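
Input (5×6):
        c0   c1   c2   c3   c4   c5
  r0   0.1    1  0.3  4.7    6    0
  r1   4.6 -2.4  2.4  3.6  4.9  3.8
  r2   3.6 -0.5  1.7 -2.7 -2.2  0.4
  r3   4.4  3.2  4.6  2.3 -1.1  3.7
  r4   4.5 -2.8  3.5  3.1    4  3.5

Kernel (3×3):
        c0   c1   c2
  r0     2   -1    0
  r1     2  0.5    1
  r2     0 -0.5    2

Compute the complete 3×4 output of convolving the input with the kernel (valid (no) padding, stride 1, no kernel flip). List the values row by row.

Output[0,0]: The receptive field on the input at this output position is [0.1 1 0.3 / 4.6 -2.4 2.4 / 3.6 -0.5 1.7]. Elementwise product with the kernel and sum: 0.1·2 + 1·-1 + 4.6·2 + -2.4·0.5 + 2.4·1 + -0.5·-0.5 + 1.7·2.
Output[0,1]: The receptive field on the input at this output position is [1 0.3 4.7 / -2.4 2.4 3.6 / -0.5 1.7 -2.7]. Elementwise product with the kernel and sum: 1·2 + 0.3·-1 + -2.4·2 + 2.4·0.5 + 3.6·1 + 1.7·-0.5 + -2.7·2.

13.25 -4.55 4.35 18.75
27.85 -7.75 -2.3 4.15
31.1 12.75 21.8 9.55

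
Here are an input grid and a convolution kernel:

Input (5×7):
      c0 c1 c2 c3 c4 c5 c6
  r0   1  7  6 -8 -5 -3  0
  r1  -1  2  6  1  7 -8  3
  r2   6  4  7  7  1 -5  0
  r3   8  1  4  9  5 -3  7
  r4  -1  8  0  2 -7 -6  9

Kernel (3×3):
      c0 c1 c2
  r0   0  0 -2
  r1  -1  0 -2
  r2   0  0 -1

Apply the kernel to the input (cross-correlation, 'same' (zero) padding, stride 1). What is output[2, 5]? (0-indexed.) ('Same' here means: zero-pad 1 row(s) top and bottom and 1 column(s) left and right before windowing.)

The receptive field on the zero-padded input at this output position is [7 -8 3 / 1 -5 0 / 5 -3 7]. Elementwise product with the kernel and sum: 3·-2 + 1·-1 + 0·-2 + 7·-1.

-14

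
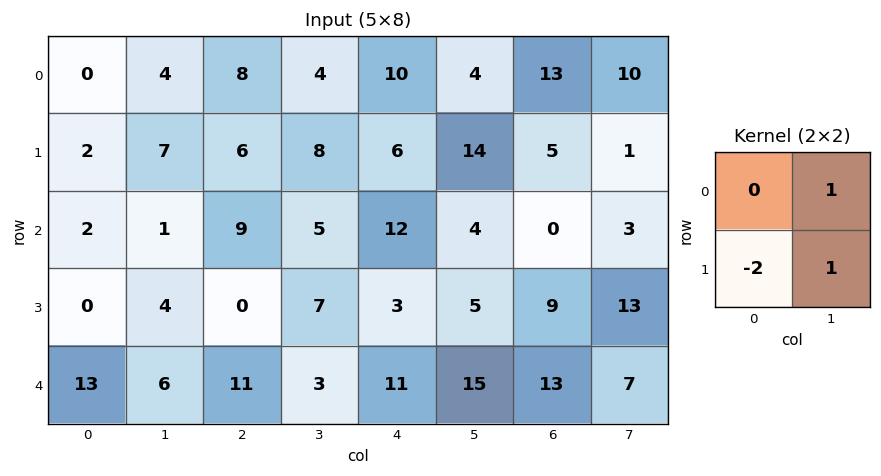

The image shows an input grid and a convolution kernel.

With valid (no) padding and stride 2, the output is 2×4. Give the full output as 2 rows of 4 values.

7 0 6 1
5 12 3 -2

Output[0,0]: The receptive field on the input at this output position is [0 4 / 2 7]. Elementwise product with the kernel and sum: 4·1 + 2·-2 + 7·1.
Output[0,1]: The receptive field on the input at this output position is [8 4 / 6 8]. Elementwise product with the kernel and sum: 4·1 + 6·-2 + 8·1.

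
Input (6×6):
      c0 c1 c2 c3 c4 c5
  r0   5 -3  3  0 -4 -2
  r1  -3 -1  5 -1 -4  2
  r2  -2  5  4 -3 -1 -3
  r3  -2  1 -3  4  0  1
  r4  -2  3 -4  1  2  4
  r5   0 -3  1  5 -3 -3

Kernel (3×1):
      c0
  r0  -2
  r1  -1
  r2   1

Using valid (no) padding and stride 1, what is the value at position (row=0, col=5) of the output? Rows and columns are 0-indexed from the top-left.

The receptive field on the input at this output position is [-2 / 2 / -3]. Elementwise product with the kernel and sum: -2·-2 + 2·-1 + -3·1.

-1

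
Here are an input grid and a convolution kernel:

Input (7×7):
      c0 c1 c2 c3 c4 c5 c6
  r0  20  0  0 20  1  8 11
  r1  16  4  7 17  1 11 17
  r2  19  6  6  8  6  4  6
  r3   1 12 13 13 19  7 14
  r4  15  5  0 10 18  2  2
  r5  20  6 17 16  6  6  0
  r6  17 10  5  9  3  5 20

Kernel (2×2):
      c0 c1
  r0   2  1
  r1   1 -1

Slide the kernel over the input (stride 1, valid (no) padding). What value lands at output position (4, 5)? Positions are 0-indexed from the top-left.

12

The receptive field on the input at this output position is [2 2 / 6 0]. Elementwise product with the kernel and sum: 2·2 + 2·1 + 6·1 + 0·-1.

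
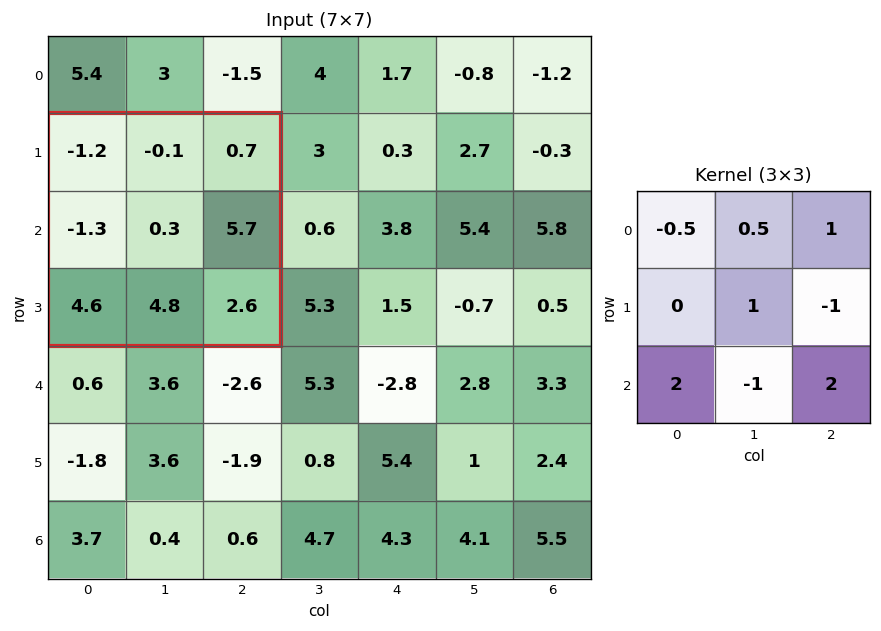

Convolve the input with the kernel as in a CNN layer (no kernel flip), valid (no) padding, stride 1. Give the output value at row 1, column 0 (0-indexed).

The receptive field on the input at this output position is [-1.2 -0.1 0.7 / -1.3 0.3 5.7 / 4.6 4.8 2.6]. Elementwise product with the kernel and sum: -1.2·-0.5 + -0.1·0.5 + 0.7·1 + 0.3·1 + 5.7·-1 + 4.6·2 + 4.8·-1 + 2.6·2.

5.45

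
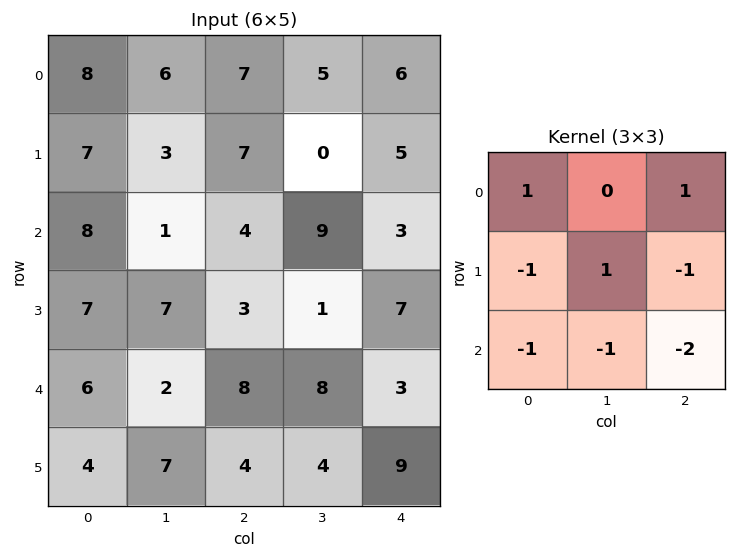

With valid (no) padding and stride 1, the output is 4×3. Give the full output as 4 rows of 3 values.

-13 -8 -18
-17 -15 -4
-15 -21 -24
-21 -13 -19

Output[0,0]: The receptive field on the input at this output position is [8 6 7 / 7 3 7 / 8 1 4]. Elementwise product with the kernel and sum: 8·1 + 7·1 + 7·-1 + 3·1 + 7·-1 + 8·-1 + 1·-1 + 4·-2.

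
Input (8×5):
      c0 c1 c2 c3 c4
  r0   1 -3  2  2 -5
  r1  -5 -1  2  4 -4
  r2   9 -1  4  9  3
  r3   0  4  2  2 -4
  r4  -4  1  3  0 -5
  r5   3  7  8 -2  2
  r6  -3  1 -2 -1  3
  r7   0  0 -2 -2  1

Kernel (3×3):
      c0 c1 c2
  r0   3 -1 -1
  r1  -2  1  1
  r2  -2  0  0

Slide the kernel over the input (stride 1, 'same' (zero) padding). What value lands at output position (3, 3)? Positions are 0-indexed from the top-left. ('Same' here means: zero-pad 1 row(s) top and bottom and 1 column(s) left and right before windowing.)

-12

The receptive field on the zero-padded input at this output position is [4 9 3 / 2 2 -4 / 3 0 -5]. Elementwise product with the kernel and sum: 4·3 + 9·-1 + 3·-1 + 2·-2 + 2·1 + -4·1 + 3·-2.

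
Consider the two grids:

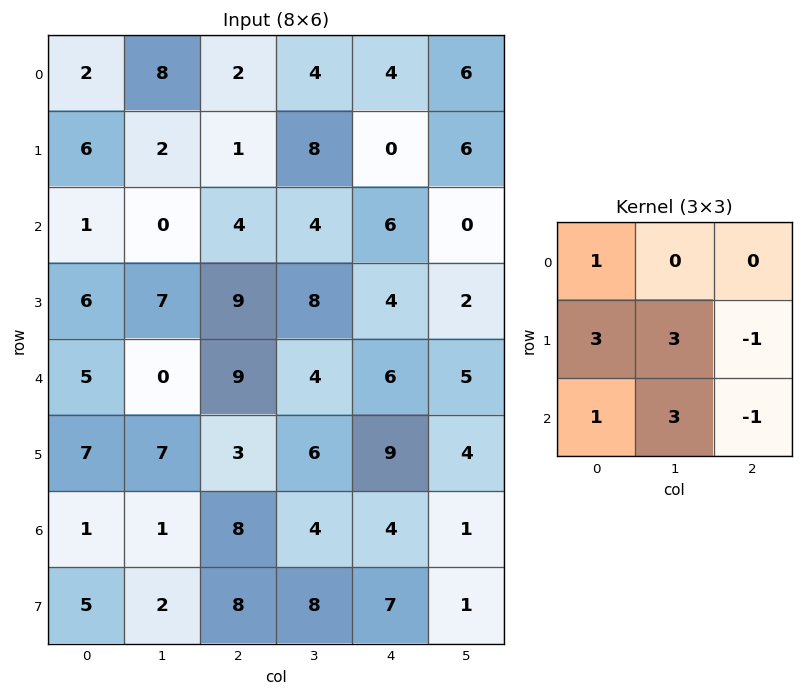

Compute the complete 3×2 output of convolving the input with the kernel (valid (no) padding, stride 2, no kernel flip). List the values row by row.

22 39
27 66
40 43

Output[0,0]: The receptive field on the input at this output position is [2 8 2 / 6 2 1 / 1 0 4]. Elementwise product with the kernel and sum: 2·1 + 6·3 + 2·3 + 1·-1 + 1·1 + 0·3 + 4·-1.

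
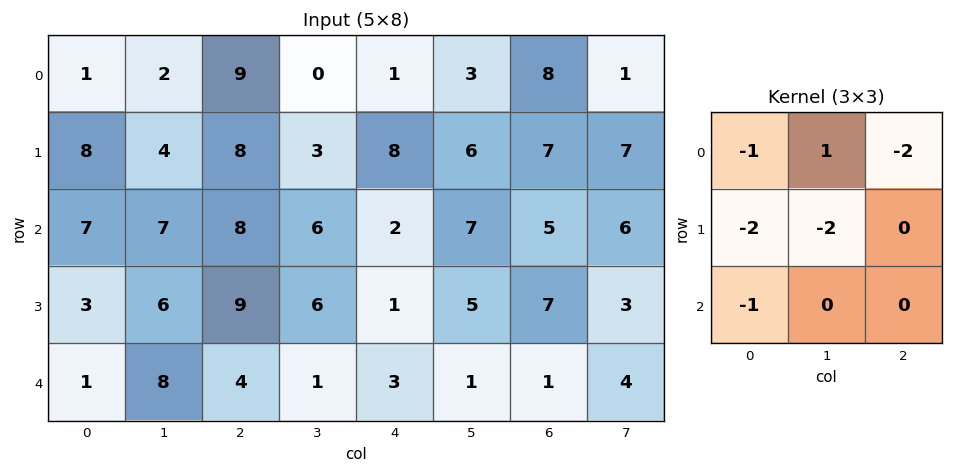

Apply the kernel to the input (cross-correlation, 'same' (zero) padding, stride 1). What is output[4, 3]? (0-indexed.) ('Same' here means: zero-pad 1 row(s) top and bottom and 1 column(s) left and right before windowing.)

The receptive field on the zero-padded input at this output position is [9 6 1 / 4 1 3 / 0 0 0]. Elementwise product with the kernel and sum: 9·-1 + 6·1 + 1·-2 + 4·-2 + 1·-2 + 0·-1.

-15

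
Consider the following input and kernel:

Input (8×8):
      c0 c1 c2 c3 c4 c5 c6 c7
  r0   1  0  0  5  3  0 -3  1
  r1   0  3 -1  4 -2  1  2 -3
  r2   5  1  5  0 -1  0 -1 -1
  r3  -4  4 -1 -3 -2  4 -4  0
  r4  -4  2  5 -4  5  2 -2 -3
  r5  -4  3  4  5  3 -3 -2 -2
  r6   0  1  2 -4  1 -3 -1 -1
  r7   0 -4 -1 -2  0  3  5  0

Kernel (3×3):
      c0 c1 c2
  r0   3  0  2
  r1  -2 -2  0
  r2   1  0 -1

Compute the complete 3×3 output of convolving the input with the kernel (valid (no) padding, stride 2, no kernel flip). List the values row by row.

Output[0,0]: The receptive field on the input at this output position is [1 0 0 / 0 3 -1 / 5 1 5]. Elementwise product with the kernel and sum: 1·3 + 0·2 + 0·-2 + 3·-2 + 5·1 + 5·-1.

-3 6 5
16 21 -2
-2 8 13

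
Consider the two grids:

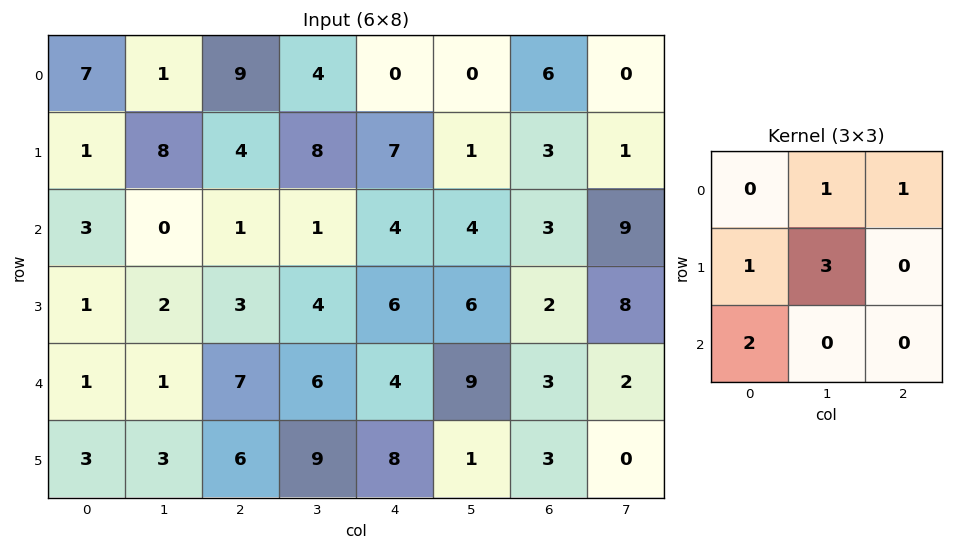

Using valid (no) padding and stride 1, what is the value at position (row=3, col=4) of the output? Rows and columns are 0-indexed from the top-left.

55

The receptive field on the input at this output position is [6 6 2 / 4 9 3 / 8 1 3]. Elementwise product with the kernel and sum: 6·1 + 2·1 + 4·1 + 9·3 + 8·2.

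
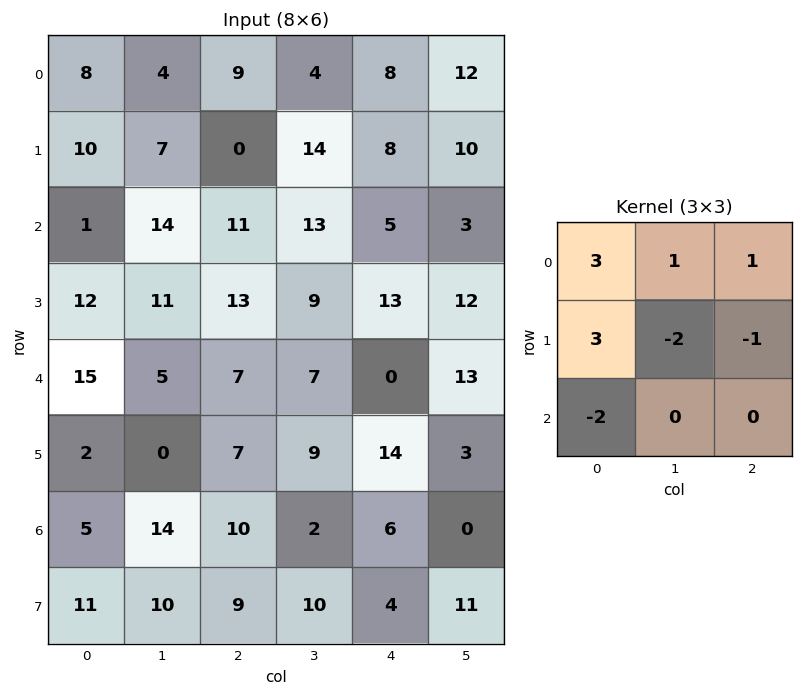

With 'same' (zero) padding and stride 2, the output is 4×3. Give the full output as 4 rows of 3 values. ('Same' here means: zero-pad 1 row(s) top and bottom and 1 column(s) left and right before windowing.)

-20 -24 -44
1 20 68
-12 49 42
-22 16 18

Output[0,0]: The receptive field on the zero-padded input at this output position is [0 0 0 / 0 8 4 / 0 10 7]. Elementwise product with the kernel and sum: 0·3 + 0·1 + 0·1 + 0·3 + 8·-2 + 4·-1 + 0·-2.
Output[0,1]: The receptive field on the zero-padded input at this output position is [0 0 0 / 4 9 4 / 7 0 14]. Elementwise product with the kernel and sum: 0·3 + 0·1 + 0·1 + 4·3 + 9·-2 + 4·-1 + 7·-2.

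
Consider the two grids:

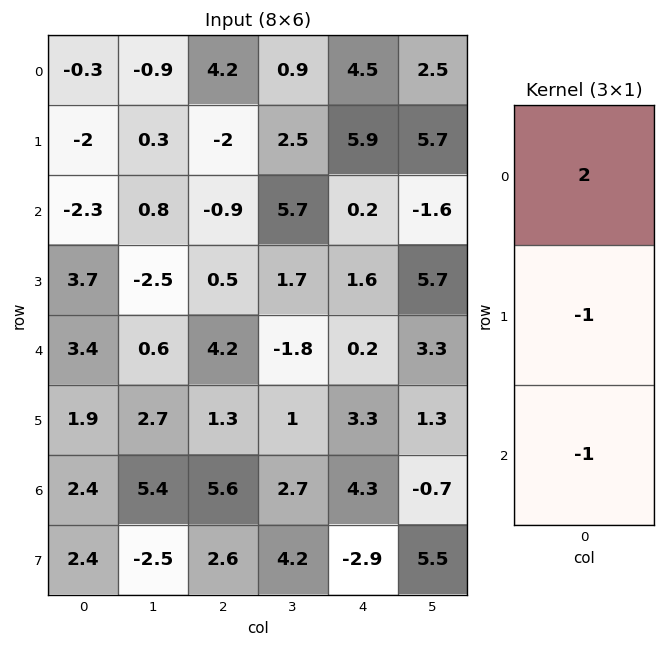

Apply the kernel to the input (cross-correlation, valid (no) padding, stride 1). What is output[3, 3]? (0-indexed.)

4.2

The receptive field on the input at this output position is [1.7 / -1.8 / 1]. Elementwise product with the kernel and sum: 1.7·2 + -1.8·-1 + 1·-1.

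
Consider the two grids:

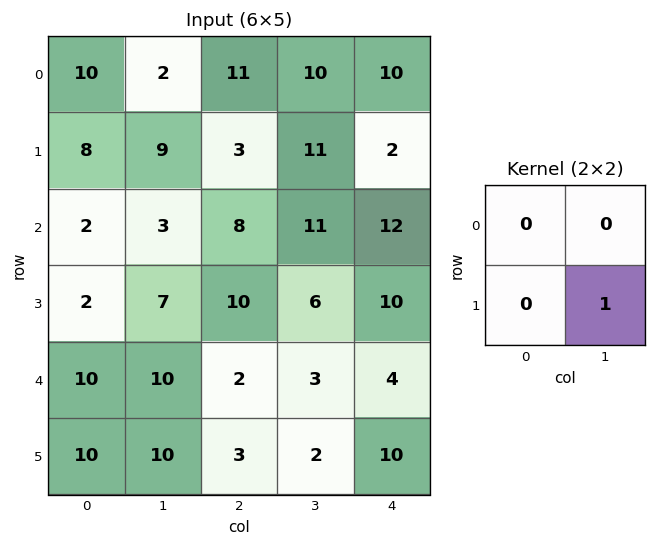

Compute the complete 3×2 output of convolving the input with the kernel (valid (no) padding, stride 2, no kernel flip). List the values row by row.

Output[0,0]: The receptive field on the input at this output position is [10 2 / 8 9]. Elementwise product with the kernel and sum: 9·1.

9 11
7 6
10 2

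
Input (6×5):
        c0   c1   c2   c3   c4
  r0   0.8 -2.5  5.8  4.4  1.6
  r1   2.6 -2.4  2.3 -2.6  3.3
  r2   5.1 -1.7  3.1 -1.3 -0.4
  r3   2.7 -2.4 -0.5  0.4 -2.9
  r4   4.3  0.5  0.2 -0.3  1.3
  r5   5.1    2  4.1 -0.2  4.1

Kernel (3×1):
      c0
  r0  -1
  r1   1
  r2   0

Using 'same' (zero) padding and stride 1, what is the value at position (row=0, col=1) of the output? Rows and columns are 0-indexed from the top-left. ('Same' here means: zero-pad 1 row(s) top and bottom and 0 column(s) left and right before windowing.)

-2.5

The receptive field on the zero-padded input at this output position is [0 / -2.5 / -2.4]. Elementwise product with the kernel and sum: 0·-1 + -2.5·1.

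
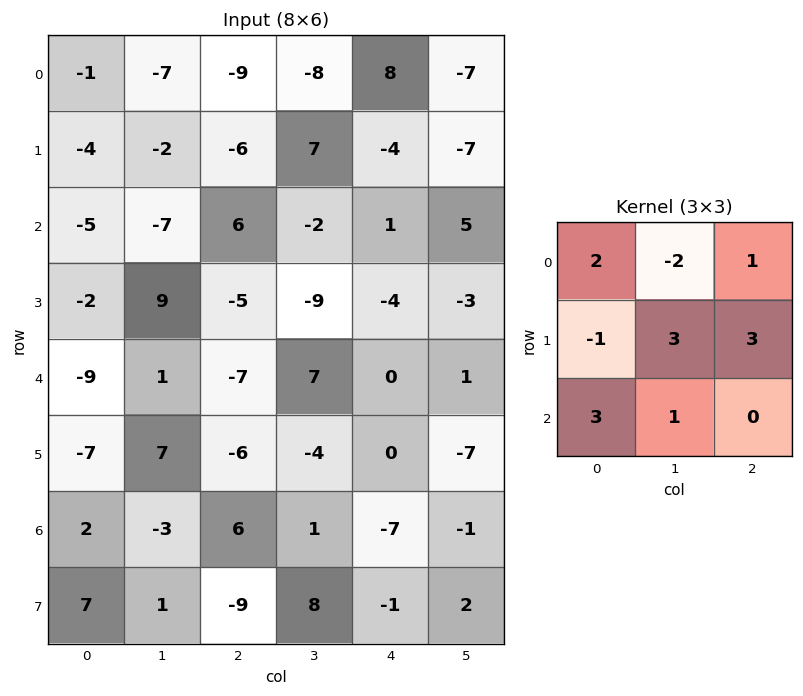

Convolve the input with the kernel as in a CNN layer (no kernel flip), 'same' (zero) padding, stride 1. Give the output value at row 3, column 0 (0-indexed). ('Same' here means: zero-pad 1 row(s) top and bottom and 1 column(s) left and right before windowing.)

15

The receptive field on the zero-padded input at this output position is [0 -5 -7 / 0 -2 9 / 0 -9 1]. Elementwise product with the kernel and sum: 0·2 + -5·-2 + -7·1 + 0·-1 + -2·3 + 9·3 + 0·3 + -9·1.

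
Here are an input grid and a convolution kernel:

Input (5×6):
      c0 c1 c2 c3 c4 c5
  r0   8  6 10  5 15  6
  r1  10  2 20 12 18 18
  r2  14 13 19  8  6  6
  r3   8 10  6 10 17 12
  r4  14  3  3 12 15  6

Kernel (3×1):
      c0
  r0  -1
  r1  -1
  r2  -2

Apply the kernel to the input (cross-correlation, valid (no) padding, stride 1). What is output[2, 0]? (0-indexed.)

The receptive field on the input at this output position is [14 / 8 / 14]. Elementwise product with the kernel and sum: 14·-1 + 8·-1 + 14·-2.

-50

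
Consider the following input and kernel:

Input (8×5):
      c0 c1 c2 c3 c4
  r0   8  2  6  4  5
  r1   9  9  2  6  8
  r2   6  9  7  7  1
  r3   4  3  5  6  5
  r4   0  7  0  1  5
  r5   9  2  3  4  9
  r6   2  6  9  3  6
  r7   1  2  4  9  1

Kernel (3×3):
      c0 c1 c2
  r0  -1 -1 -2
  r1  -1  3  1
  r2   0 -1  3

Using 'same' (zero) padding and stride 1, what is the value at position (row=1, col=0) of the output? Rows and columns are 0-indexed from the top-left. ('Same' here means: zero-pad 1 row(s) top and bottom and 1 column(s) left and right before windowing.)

The receptive field on the zero-padded input at this output position is [0 8 2 / 0 9 9 / 0 6 9]. Elementwise product with the kernel and sum: 0·-1 + 8·-1 + 2·-2 + 0·-1 + 9·3 + 9·1 + 6·-1 + 9·3.

45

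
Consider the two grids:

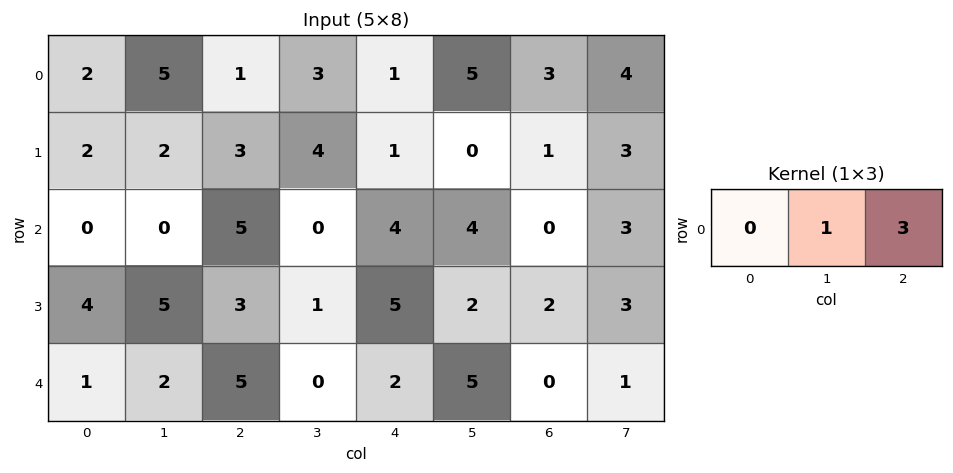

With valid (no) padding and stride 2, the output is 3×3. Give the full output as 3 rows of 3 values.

8 6 14
15 12 4
17 6 5

Output[0,0]: The receptive field on the input at this output position is [2 5 1]. Elementwise product with the kernel and sum: 5·1 + 1·3.
Output[0,1]: The receptive field on the input at this output position is [1 3 1]. Elementwise product with the kernel and sum: 3·1 + 1·3.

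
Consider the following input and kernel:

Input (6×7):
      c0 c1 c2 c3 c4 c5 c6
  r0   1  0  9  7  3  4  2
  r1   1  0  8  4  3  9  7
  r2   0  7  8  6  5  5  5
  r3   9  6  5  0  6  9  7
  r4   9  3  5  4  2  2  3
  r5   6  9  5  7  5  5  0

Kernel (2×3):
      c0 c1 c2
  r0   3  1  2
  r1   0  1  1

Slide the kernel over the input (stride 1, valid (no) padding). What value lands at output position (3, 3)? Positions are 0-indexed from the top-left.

The receptive field on the input at this output position is [0 6 9 / 4 2 2]. Elementwise product with the kernel and sum: 0·3 + 6·1 + 9·2 + 2·1 + 2·1.

28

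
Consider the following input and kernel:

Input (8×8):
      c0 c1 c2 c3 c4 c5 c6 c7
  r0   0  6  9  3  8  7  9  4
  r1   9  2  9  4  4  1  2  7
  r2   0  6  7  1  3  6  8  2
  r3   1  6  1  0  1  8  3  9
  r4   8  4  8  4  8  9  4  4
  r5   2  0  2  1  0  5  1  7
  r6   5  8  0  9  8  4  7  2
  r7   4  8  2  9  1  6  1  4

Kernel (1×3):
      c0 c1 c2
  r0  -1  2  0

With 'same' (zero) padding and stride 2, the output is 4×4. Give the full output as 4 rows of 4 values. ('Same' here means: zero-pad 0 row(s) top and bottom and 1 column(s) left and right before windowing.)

0 12 13 11
0 8 5 10
16 12 12 -1
10 -8 7 10

Output[0,0]: The receptive field on the zero-padded input at this output position is [0 0 6]. Elementwise product with the kernel and sum: 0·-1 + 0·2.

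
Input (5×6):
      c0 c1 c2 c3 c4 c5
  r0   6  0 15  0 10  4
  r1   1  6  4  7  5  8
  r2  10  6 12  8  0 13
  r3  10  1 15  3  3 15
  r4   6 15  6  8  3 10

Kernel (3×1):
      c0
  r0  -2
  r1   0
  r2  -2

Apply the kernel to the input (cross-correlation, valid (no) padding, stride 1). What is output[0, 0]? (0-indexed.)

The receptive field on the input at this output position is [6 / 1 / 10]. Elementwise product with the kernel and sum: 6·-2 + 10·-2.

-32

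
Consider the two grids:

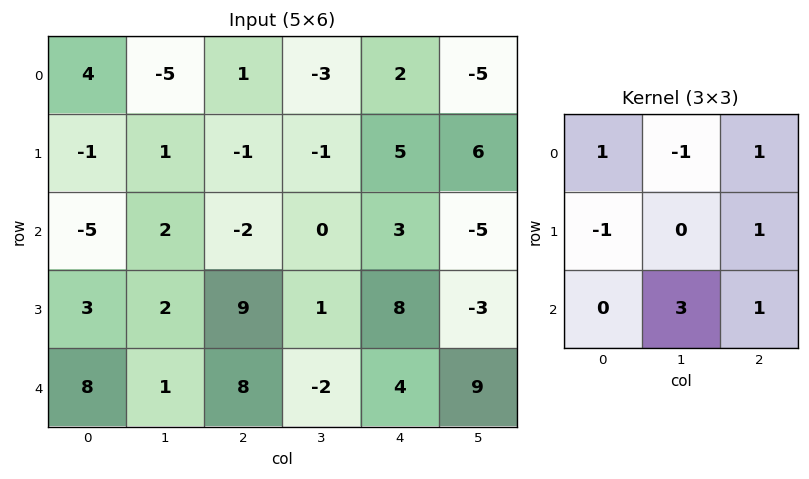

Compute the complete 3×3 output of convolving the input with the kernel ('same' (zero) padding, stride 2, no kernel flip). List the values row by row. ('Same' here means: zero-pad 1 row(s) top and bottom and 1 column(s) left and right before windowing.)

-7 -2 19
15 27 16
0 -9 1

Output[0,0]: The receptive field on the zero-padded input at this output position is [0 0 0 / 0 4 -5 / 0 -1 1]. Elementwise product with the kernel and sum: 0·1 + 0·-1 + 0·1 + 0·-1 + -5·1 + -1·3 + 1·1.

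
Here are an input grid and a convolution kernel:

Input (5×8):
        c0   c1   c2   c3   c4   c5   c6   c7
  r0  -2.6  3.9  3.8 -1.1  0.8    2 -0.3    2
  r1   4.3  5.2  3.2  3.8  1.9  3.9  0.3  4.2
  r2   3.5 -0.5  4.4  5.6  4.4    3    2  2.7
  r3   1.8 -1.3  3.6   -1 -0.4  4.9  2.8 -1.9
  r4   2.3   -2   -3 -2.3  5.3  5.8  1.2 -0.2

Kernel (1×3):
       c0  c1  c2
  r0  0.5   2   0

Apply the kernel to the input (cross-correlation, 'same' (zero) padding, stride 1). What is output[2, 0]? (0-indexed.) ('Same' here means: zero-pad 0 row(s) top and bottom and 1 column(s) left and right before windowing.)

The receptive field on the zero-padded input at this output position is [0 3.5 -0.5]. Elementwise product with the kernel and sum: 0·0.5 + 3.5·2.

7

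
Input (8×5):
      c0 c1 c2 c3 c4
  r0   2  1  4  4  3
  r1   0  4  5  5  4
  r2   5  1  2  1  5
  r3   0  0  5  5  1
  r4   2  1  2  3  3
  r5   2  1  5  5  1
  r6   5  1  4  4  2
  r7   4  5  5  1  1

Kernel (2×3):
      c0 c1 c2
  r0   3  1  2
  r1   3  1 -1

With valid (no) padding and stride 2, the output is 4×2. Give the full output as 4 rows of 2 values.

Output[0,0]: The receptive field on the input at this output position is [2 1 4 / 0 4 5]. Elementwise product with the kernel and sum: 2·3 + 1·1 + 4·2 + 0·3 + 4·1 + 5·-1.
Output[0,1]: The receptive field on the input at this output position is [4 4 3 / 5 5 4]. Elementwise product with the kernel and sum: 4·3 + 4·1 + 3·2 + 5·3 + 5·1 + 4·-1.

14 38
15 36
13 34
36 35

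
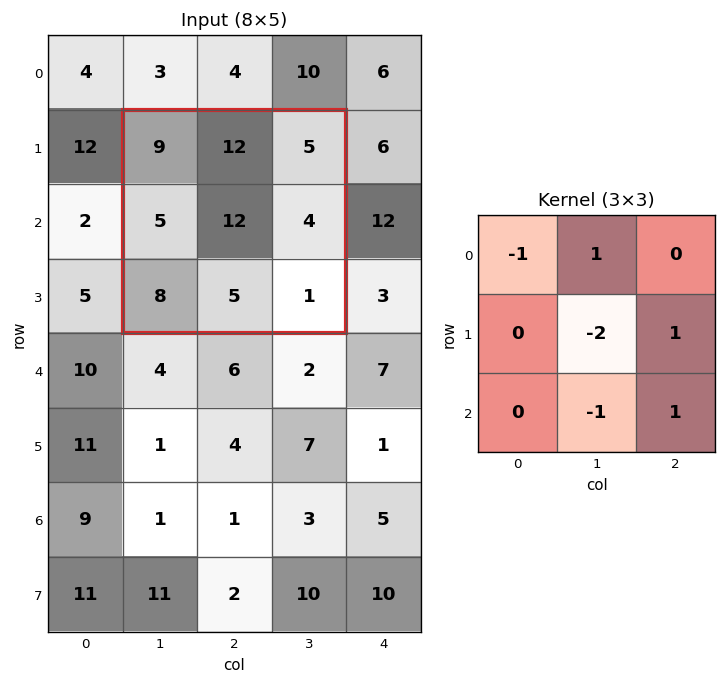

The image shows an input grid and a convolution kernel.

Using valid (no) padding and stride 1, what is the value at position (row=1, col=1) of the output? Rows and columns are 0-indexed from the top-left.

The receptive field on the input at this output position is [9 12 5 / 5 12 4 / 8 5 1]. Elementwise product with the kernel and sum: 9·-1 + 12·1 + 12·-2 + 4·1 + 5·-1 + 1·1.

-21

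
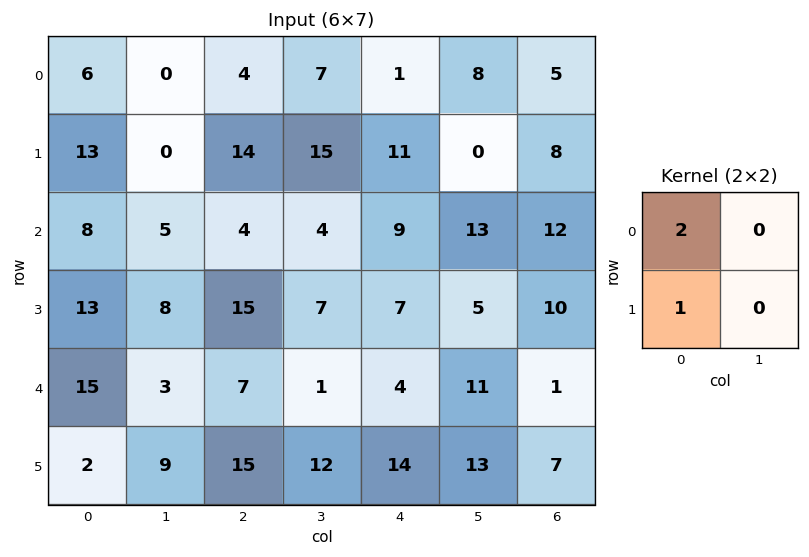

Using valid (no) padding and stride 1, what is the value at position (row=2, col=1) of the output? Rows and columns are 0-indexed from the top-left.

The receptive field on the input at this output position is [5 4 / 8 15]. Elementwise product with the kernel and sum: 5·2 + 8·1.

18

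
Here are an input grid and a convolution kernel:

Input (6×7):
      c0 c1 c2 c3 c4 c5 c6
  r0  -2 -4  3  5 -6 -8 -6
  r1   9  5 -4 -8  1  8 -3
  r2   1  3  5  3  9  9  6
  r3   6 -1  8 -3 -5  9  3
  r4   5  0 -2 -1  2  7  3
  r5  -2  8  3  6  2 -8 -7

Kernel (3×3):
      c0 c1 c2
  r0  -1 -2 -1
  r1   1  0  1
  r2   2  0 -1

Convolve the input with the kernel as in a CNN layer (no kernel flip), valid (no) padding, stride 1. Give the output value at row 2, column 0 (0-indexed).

14

The receptive field on the input at this output position is [1 3 5 / 6 -1 8 / 5 0 -2]. Elementwise product with the kernel and sum: 1·-1 + 3·-2 + 5·-1 + 6·1 + 8·1 + 5·2 + -2·-1.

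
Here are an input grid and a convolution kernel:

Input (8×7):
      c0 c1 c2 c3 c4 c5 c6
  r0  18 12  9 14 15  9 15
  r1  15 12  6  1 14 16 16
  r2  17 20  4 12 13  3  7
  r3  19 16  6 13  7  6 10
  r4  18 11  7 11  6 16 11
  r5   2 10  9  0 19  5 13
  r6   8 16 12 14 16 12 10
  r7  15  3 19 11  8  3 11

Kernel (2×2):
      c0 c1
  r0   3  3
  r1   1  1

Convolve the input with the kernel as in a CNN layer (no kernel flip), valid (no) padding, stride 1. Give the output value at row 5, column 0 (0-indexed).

The receptive field on the input at this output position is [2 10 / 8 16]. Elementwise product with the kernel and sum: 2·3 + 10·3 + 8·1 + 16·1.

60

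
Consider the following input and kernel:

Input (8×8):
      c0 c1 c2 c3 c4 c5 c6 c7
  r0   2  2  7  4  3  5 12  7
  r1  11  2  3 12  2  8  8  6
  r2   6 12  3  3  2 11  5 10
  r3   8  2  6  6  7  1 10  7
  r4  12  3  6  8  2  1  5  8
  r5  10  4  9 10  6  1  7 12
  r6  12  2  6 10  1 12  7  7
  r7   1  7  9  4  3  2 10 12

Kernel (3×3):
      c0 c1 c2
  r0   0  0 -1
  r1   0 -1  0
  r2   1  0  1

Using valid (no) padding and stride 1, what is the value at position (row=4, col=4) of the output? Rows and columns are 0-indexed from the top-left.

The receptive field on the input at this output position is [2 1 5 / 6 1 7 / 1 12 7]. Elementwise product with the kernel and sum: 5·-1 + 1·-1 + 1·1 + 7·1.

2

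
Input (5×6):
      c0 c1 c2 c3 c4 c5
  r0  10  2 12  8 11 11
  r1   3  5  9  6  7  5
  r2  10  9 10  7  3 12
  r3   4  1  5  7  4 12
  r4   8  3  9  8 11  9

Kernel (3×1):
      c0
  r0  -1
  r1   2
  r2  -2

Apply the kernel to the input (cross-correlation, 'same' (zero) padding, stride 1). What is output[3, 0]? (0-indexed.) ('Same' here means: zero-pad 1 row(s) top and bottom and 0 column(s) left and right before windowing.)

-18

The receptive field on the zero-padded input at this output position is [10 / 4 / 8]. Elementwise product with the kernel and sum: 10·-1 + 4·2 + 8·-2.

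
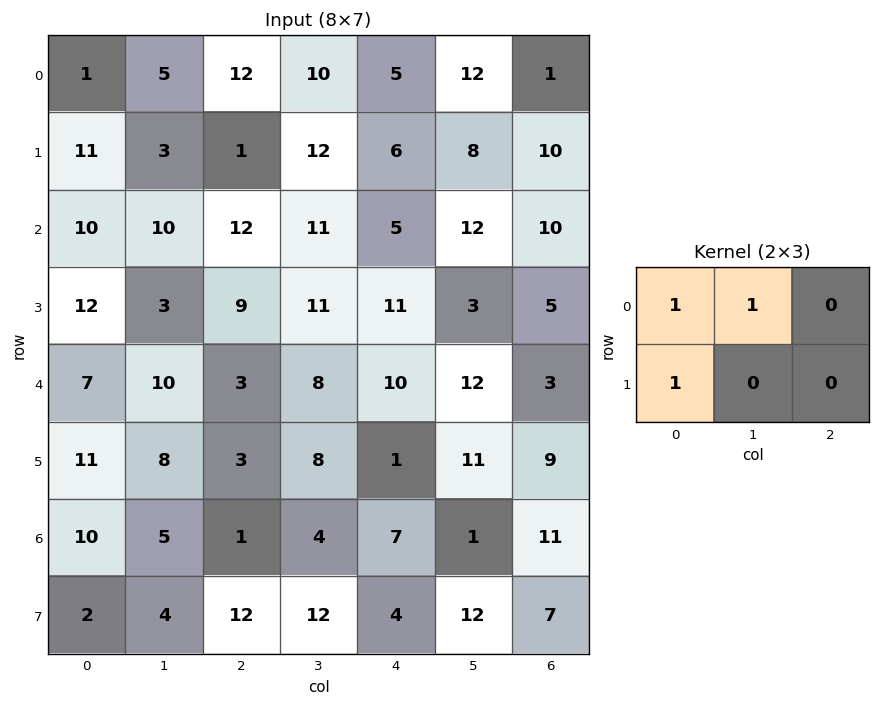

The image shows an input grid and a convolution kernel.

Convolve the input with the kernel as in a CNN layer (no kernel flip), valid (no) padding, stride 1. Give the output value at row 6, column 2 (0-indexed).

The receptive field on the input at this output position is [1 4 7 / 12 12 4]. Elementwise product with the kernel and sum: 1·1 + 4·1 + 12·1.

17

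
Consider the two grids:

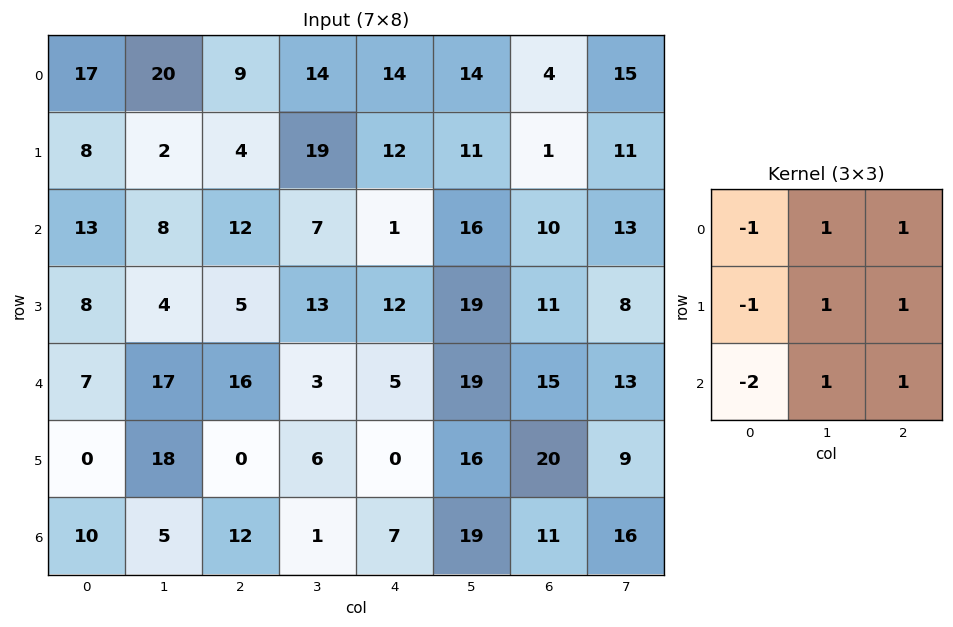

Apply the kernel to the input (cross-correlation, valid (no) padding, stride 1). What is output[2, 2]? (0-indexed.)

-8

The receptive field on the input at this output position is [12 7 1 / 5 13 12 / 16 3 5]. Elementwise product with the kernel and sum: 12·-1 + 7·1 + 1·1 + 5·-1 + 13·1 + 12·1 + 16·-2 + 3·1 + 5·1.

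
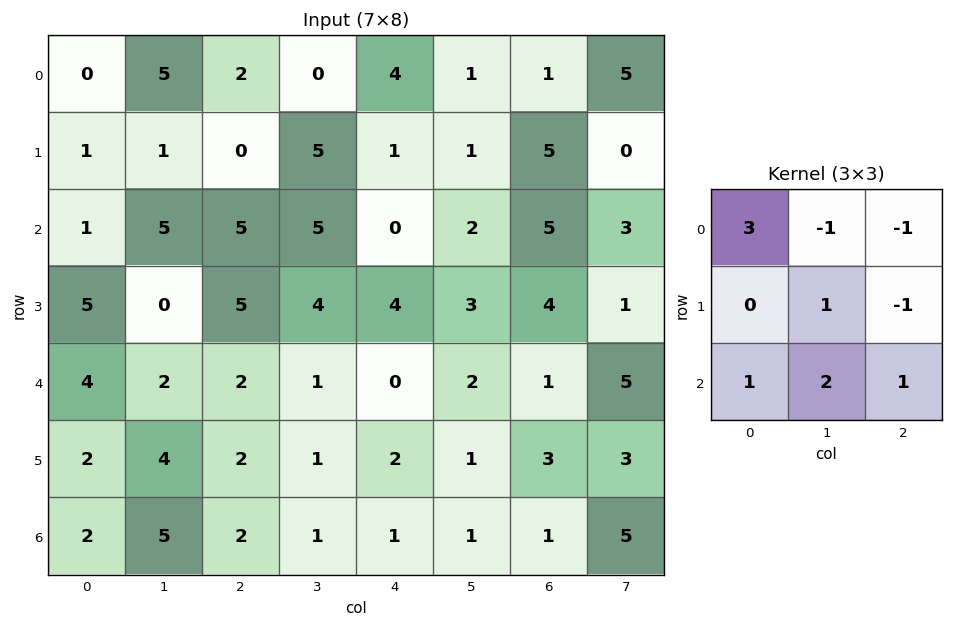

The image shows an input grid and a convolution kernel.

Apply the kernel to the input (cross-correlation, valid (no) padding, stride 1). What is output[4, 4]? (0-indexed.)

The receptive field on the input at this output position is [0 2 1 / 2 1 3 / 1 1 1]. Elementwise product with the kernel and sum: 0·3 + 2·-1 + 1·-1 + 1·1 + 3·-1 + 1·1 + 1·2 + 1·1.

-1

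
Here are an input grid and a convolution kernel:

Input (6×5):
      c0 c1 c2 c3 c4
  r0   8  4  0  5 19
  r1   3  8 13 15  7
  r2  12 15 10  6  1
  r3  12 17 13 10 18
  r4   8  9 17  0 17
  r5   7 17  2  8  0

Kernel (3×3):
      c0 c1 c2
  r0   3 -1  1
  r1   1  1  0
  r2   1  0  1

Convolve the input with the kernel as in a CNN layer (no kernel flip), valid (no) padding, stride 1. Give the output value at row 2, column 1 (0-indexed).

80

The receptive field on the input at this output position is [15 10 6 / 17 13 10 / 9 17 0]. Elementwise product with the kernel and sum: 15·3 + 10·-1 + 6·1 + 17·1 + 13·1 + 9·1 + 0·1.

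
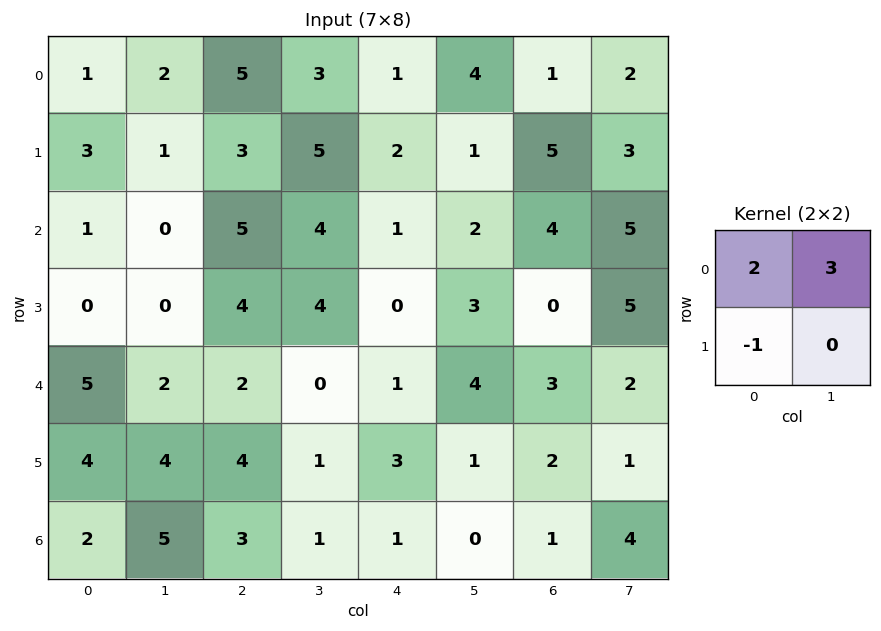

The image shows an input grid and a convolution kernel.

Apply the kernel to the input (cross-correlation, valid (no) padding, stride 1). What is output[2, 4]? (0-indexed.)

The receptive field on the input at this output position is [1 2 / 0 3]. Elementwise product with the kernel and sum: 1·2 + 2·3 + 0·-1.

8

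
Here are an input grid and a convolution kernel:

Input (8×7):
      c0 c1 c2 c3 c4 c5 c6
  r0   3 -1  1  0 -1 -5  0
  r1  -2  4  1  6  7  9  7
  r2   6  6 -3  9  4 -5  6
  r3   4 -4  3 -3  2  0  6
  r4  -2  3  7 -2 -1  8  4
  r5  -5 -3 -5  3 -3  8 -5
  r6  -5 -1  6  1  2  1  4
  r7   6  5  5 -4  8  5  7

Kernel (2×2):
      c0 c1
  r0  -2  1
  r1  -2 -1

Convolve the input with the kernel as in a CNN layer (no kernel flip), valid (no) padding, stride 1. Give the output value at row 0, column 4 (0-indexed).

-26

The receptive field on the input at this output position is [-1 -5 / 7 9]. Elementwise product with the kernel and sum: -1·-2 + -5·1 + 7·-2 + 9·-1.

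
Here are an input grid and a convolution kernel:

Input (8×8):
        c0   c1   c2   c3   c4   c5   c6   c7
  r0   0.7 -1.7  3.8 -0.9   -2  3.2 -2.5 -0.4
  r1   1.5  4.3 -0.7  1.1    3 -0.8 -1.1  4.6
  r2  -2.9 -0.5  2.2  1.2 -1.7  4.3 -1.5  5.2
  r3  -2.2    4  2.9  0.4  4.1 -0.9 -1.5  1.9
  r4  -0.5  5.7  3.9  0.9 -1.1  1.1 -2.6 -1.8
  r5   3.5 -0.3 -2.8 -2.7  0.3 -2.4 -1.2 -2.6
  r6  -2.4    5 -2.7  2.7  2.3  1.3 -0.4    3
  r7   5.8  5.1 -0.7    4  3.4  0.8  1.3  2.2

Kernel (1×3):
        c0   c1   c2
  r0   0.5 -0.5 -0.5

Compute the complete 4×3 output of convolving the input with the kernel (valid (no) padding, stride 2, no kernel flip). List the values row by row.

-0.7 3.35 -1.35
-2.3 1.35 -2.25
-5.05 2.05 0.2
-2.35 -3.85 0.7

Output[0,0]: The receptive field on the input at this output position is [0.7 -1.7 3.8]. Elementwise product with the kernel and sum: 0.7·0.5 + -1.7·-0.5 + 3.8·-0.5.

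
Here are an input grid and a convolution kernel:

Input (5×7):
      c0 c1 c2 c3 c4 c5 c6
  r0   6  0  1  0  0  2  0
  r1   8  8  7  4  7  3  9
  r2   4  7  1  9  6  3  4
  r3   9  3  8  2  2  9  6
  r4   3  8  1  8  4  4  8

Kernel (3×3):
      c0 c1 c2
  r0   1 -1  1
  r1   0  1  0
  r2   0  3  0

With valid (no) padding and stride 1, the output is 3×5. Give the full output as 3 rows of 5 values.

36 9 32 27 10
23 30 25 12 43
25 26 24 20 28

Output[0,0]: The receptive field on the input at this output position is [6 0 1 / 8 8 7 / 4 7 1]. Elementwise product with the kernel and sum: 6·1 + 0·-1 + 1·1 + 8·1 + 7·3.
Output[0,1]: The receptive field on the input at this output position is [0 1 0 / 8 7 4 / 7 1 9]. Elementwise product with the kernel and sum: 0·1 + 1·-1 + 0·1 + 7·1 + 1·3.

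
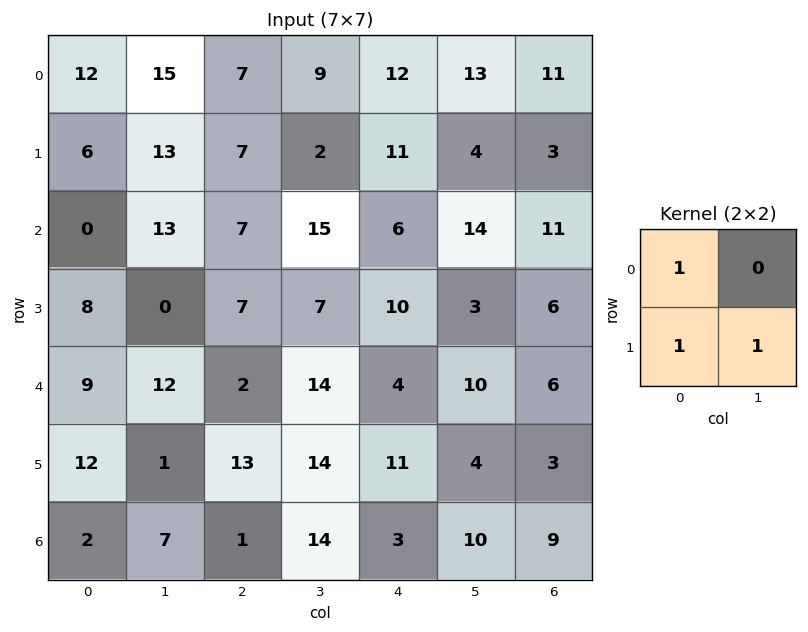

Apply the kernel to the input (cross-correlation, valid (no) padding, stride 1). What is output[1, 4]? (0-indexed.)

31

The receptive field on the input at this output position is [11 4 / 6 14]. Elementwise product with the kernel and sum: 11·1 + 6·1 + 14·1.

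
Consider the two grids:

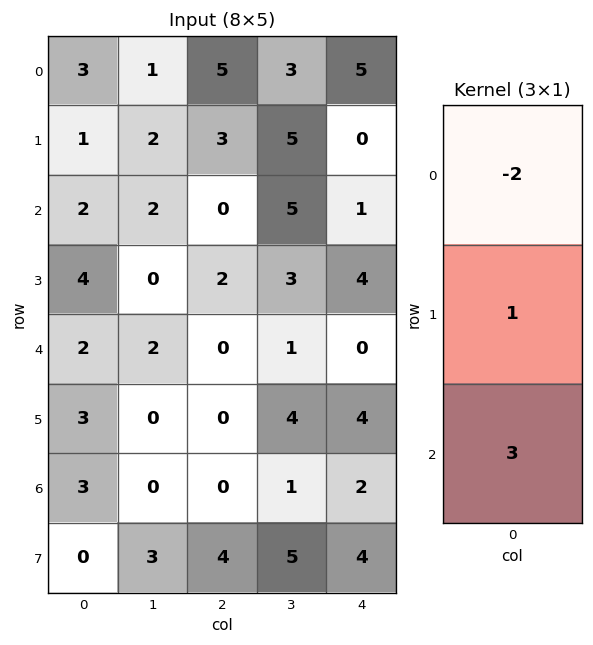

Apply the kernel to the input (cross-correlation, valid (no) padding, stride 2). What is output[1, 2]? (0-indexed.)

The receptive field on the input at this output position is [1 / 4 / 0]. Elementwise product with the kernel and sum: 1·-2 + 4·1 + 0·3.

2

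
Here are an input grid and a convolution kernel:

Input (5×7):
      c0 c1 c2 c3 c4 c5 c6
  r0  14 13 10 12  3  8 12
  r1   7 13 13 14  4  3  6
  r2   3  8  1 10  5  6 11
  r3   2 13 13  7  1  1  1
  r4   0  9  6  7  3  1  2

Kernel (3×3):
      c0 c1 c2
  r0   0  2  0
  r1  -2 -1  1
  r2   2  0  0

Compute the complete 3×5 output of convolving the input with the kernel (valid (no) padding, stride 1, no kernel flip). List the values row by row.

18 11 -10 -3 21
17 45 47 3 3
12 -12 0 10 16

Output[0,0]: The receptive field on the input at this output position is [14 13 10 / 7 13 13 / 3 8 1]. Elementwise product with the kernel and sum: 13·2 + 7·-2 + 13·-1 + 13·1 + 3·2.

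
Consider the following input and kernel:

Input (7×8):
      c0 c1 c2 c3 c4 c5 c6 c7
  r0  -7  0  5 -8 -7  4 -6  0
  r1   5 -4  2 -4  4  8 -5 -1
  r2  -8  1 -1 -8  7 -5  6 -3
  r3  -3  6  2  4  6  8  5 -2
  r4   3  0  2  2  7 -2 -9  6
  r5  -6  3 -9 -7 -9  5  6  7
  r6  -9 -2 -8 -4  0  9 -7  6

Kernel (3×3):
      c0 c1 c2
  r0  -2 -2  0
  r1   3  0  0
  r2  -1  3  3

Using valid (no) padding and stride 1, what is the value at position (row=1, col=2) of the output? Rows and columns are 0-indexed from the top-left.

The receptive field on the input at this output position is [2 -4 4 / -1 -8 7 / 2 4 6]. Elementwise product with the kernel and sum: 2·-2 + -4·-2 + -1·3 + 2·-1 + 4·3 + 6·3.

29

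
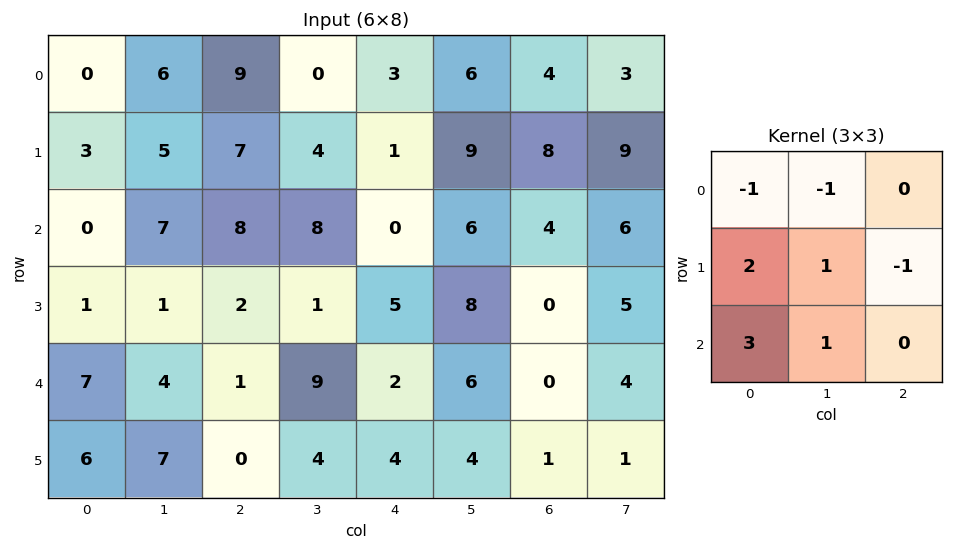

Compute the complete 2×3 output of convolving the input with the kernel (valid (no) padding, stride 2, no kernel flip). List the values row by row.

Output[0,0]: The receptive field on the input at this output position is [0 6 9 / 3 5 7 / 0 7 8]. Elementwise product with the kernel and sum: 0·-1 + 6·-1 + 3·2 + 5·1 + 7·-1 + 0·3 + 7·1.

5 40 0
19 -4 24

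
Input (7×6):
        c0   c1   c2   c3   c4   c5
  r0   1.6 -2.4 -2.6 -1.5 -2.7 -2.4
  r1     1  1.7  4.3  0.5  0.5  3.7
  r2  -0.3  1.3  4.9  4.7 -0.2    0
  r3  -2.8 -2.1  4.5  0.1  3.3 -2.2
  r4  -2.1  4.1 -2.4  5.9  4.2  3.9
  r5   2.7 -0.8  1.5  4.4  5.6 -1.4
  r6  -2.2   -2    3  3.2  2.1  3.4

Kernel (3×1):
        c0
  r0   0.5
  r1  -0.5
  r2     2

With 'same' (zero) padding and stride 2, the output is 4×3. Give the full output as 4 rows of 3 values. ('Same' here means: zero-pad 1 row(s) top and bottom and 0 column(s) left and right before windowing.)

Output[0,0]: The receptive field on the zero-padded input at this output position is [0 / 1.6 / 1]. Elementwise product with the kernel and sum: 0·0.5 + 1.6·-0.5 + 1·2.

1.2 9.9 2.35
-4.95 8.7 6.95
5.05 6.45 10.75
2.45 -0.75 1.75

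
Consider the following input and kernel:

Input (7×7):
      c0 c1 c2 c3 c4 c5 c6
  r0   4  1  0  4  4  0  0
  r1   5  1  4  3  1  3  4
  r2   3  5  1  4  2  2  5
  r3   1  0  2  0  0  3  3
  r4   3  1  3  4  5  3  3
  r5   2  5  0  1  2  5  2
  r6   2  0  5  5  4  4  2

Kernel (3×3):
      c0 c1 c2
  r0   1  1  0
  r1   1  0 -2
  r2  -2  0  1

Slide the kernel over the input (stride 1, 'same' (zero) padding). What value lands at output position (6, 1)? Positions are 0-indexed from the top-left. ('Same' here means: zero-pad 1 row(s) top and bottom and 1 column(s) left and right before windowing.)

-1

The receptive field on the zero-padded input at this output position is [2 5 0 / 2 0 5 / 0 0 0]. Elementwise product with the kernel and sum: 2·1 + 5·1 + 2·1 + 5·-2 + 0·-2 + 0·1.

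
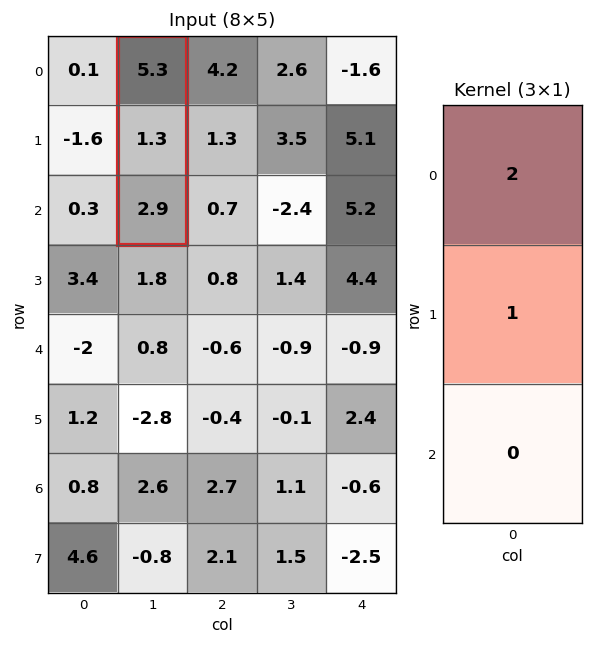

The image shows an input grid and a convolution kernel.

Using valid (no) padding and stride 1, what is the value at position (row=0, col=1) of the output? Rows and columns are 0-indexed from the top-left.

11.9

The receptive field on the input at this output position is [5.3 / 1.3 / 2.9]. Elementwise product with the kernel and sum: 5.3·2 + 1.3·1.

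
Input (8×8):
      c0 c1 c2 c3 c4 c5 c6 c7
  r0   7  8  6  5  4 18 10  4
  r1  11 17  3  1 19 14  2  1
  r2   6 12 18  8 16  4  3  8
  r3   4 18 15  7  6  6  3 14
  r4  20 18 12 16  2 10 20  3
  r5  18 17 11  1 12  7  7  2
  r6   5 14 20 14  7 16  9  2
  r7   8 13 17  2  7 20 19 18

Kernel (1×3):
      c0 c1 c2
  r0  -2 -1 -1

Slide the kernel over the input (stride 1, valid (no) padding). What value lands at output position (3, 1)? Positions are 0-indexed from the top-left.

-58

The receptive field on the input at this output position is [18 15 7]. Elementwise product with the kernel and sum: 18·-2 + 15·-1 + 7·-1.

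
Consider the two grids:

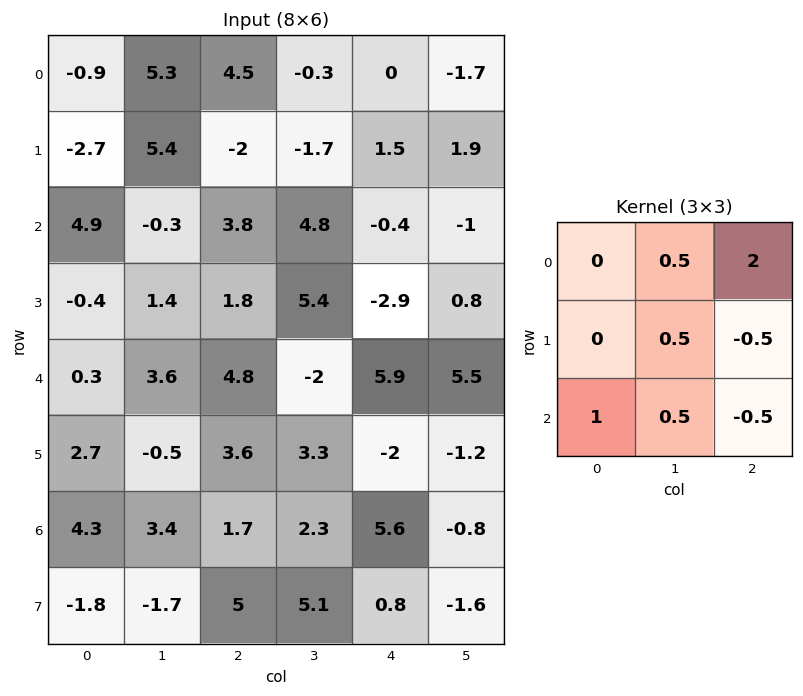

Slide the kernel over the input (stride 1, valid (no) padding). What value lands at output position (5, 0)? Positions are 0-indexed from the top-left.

2.65

The receptive field on the input at this output position is [2.7 -0.5 3.6 / 4.3 3.4 1.7 / -1.8 -1.7 5]. Elementwise product with the kernel and sum: -0.5·0.5 + 3.6·2 + 3.4·0.5 + 1.7·-0.5 + -1.8·1 + -1.7·0.5 + 5·-0.5.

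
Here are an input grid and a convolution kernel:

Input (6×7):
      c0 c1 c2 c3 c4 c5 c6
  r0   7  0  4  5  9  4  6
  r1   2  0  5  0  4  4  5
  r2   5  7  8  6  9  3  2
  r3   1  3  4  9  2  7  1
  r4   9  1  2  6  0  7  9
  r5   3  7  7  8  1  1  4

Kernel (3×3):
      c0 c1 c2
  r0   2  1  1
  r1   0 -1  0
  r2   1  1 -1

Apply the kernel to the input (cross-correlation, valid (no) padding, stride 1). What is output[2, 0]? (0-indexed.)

The receptive field on the input at this output position is [5 7 8 / 1 3 4 / 9 1 2]. Elementwise product with the kernel and sum: 5·2 + 7·1 + 8·1 + 3·-1 + 9·1 + 1·1 + 2·-1.

30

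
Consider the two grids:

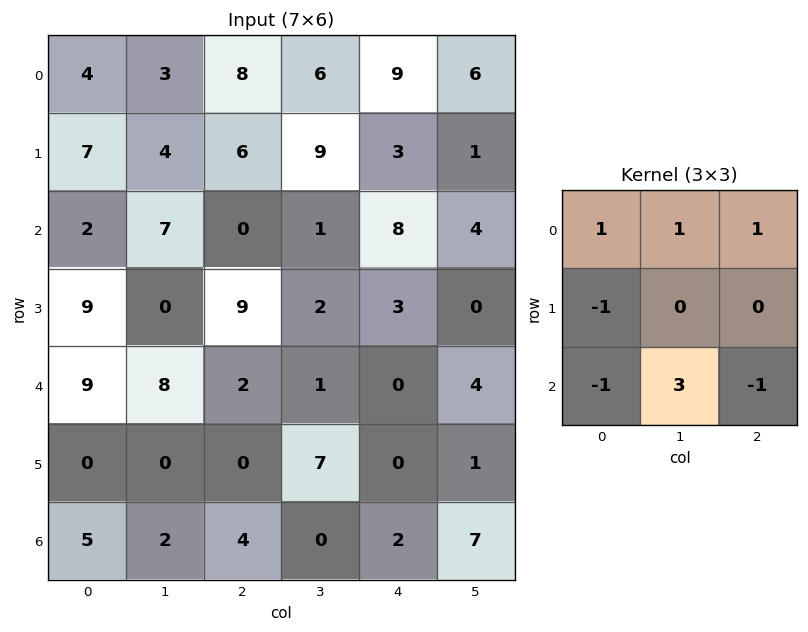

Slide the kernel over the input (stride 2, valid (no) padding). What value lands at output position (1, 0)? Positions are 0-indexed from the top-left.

13

The receptive field on the input at this output position is [2 7 0 / 9 0 9 / 9 8 2]. Elementwise product with the kernel and sum: 2·1 + 7·1 + 0·1 + 9·-1 + 9·-1 + 8·3 + 2·-1.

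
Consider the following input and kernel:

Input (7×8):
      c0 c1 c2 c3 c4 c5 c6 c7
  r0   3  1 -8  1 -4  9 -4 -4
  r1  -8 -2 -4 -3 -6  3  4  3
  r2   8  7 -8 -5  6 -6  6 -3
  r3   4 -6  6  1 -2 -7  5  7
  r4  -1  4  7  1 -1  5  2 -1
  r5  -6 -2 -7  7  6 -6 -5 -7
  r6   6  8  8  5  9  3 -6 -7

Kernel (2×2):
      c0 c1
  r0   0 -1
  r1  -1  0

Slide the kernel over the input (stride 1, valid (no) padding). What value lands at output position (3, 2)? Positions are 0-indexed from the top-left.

The receptive field on the input at this output position is [6 1 / 7 1]. Elementwise product with the kernel and sum: 1·-1 + 7·-1.

-8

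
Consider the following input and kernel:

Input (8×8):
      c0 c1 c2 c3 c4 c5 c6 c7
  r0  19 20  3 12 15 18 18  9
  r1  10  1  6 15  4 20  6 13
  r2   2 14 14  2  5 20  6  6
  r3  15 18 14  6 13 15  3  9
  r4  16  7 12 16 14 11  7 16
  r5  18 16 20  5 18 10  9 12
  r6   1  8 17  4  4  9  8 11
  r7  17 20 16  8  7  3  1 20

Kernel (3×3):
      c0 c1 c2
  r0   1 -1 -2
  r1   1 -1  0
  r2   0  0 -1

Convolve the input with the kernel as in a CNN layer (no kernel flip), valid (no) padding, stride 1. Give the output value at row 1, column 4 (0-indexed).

The receptive field on the input at this output position is [4 20 6 / 5 20 6 / 13 15 3]. Elementwise product with the kernel and sum: 4·1 + 20·-1 + 6·-2 + 5·1 + 20·-1 + 3·-1.

-46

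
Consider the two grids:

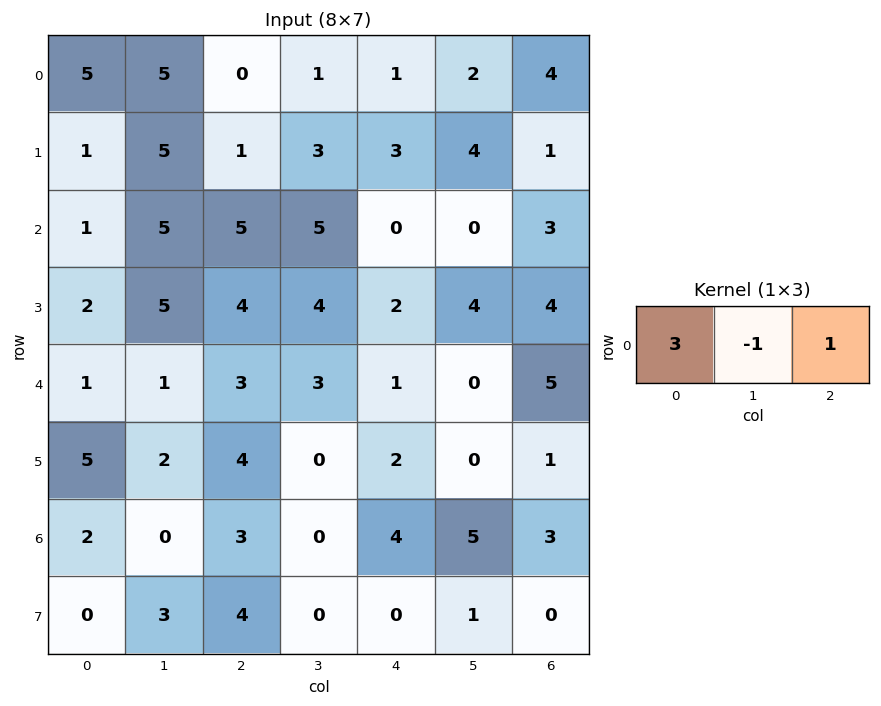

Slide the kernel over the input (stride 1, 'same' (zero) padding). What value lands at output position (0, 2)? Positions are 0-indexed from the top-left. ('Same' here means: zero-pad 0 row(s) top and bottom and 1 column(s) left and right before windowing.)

16

The receptive field on the zero-padded input at this output position is [5 0 1]. Elementwise product with the kernel and sum: 5·3 + 0·-1 + 1·1.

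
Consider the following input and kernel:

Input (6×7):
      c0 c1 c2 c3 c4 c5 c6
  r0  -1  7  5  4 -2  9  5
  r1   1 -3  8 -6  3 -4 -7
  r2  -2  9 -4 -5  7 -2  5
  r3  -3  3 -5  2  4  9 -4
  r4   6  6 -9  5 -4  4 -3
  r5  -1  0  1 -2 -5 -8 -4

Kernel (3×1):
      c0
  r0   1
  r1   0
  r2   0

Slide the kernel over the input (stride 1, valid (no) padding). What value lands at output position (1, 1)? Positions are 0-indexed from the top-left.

-3

The receptive field on the input at this output position is [-3 / 9 / 3]. Elementwise product with the kernel and sum: -3·1.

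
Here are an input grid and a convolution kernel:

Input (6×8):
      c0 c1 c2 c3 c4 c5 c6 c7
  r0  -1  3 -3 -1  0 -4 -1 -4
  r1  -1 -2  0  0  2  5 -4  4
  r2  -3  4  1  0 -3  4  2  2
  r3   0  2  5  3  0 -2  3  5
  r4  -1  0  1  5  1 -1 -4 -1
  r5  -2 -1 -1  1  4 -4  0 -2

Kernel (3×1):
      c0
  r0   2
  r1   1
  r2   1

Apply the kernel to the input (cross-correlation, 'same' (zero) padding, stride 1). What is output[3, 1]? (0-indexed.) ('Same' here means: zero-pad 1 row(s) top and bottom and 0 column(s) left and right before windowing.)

The receptive field on the zero-padded input at this output position is [4 / 2 / 0]. Elementwise product with the kernel and sum: 4·2 + 2·1 + 0·1.

10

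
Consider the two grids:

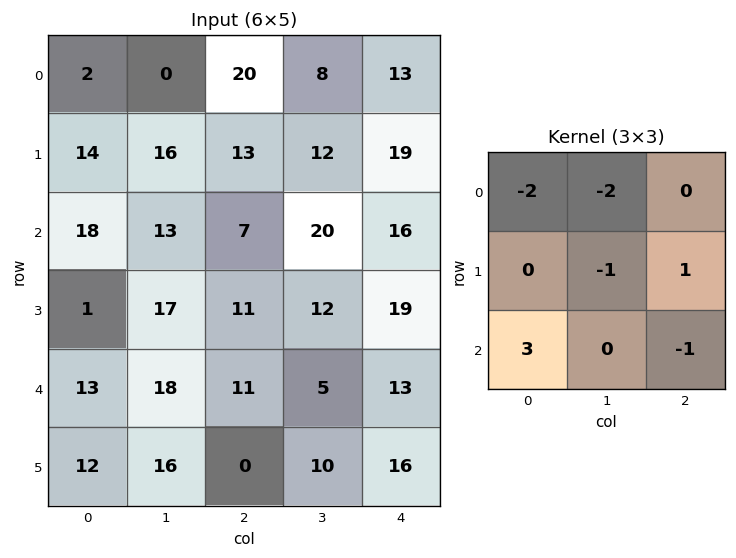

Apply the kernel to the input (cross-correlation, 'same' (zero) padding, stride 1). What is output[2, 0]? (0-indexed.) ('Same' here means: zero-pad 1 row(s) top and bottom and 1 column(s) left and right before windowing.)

-50

The receptive field on the zero-padded input at this output position is [0 14 16 / 0 18 13 / 0 1 17]. Elementwise product with the kernel and sum: 0·-2 + 14·-2 + 18·-1 + 13·1 + 0·3 + 17·-1.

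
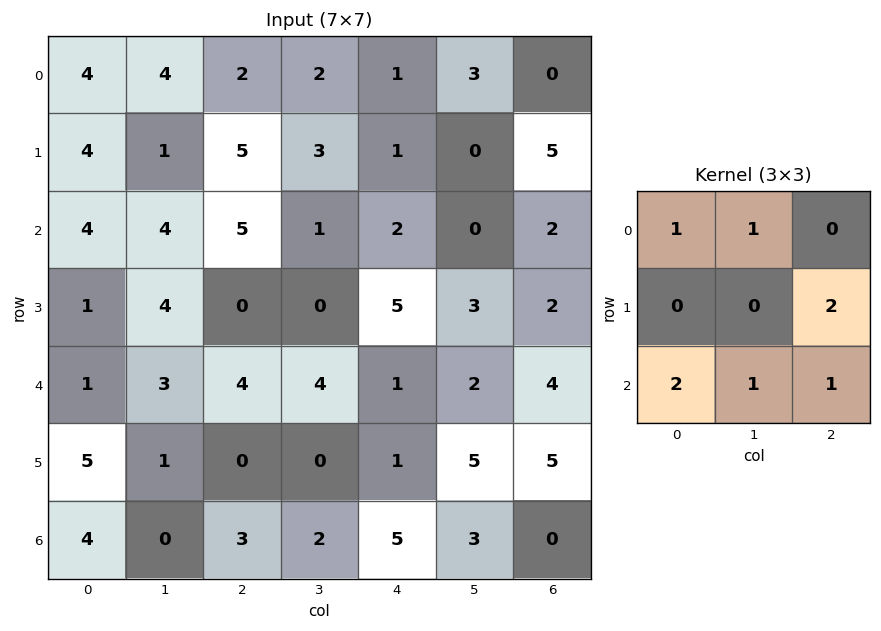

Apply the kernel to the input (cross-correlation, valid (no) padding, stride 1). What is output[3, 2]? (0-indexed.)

3

The receptive field on the input at this output position is [0 0 5 / 4 4 1 / 0 0 1]. Elementwise product with the kernel and sum: 0·1 + 0·1 + 1·2 + 0·2 + 0·1 + 1·1.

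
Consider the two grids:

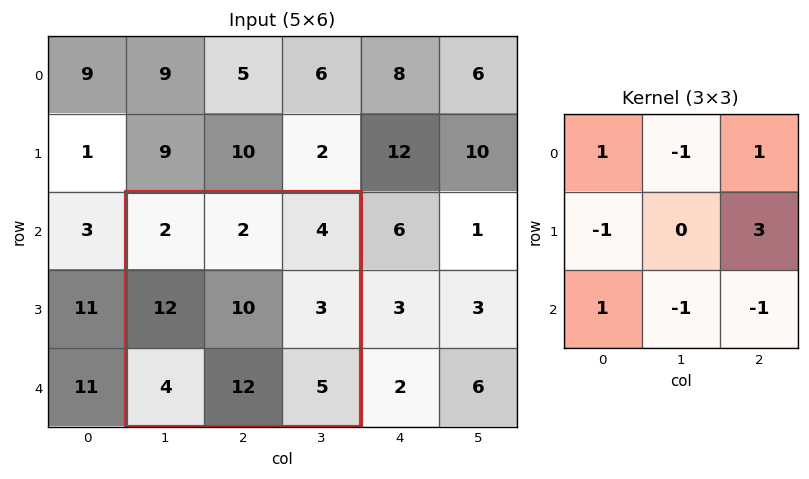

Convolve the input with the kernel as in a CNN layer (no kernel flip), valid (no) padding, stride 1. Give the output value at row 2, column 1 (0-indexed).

The receptive field on the input at this output position is [2 2 4 / 12 10 3 / 4 12 5]. Elementwise product with the kernel and sum: 2·1 + 2·-1 + 4·1 + 12·-1 + 3·3 + 4·1 + 12·-1 + 5·-1.

-12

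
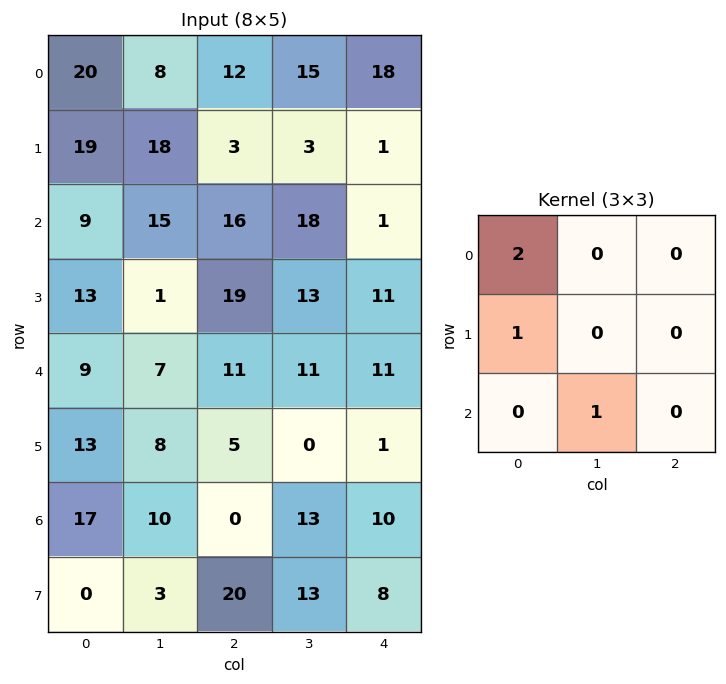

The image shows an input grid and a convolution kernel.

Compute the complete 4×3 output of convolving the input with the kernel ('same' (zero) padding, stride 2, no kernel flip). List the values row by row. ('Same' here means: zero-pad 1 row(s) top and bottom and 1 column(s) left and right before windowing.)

19 11 16
13 70 35
13 14 38
0 46 21

Output[0,0]: The receptive field on the zero-padded input at this output position is [0 0 0 / 0 20 8 / 0 19 18]. Elementwise product with the kernel and sum: 0·2 + 0·1 + 19·1.
Output[0,1]: The receptive field on the zero-padded input at this output position is [0 0 0 / 8 12 15 / 18 3 3]. Elementwise product with the kernel and sum: 0·2 + 8·1 + 3·1.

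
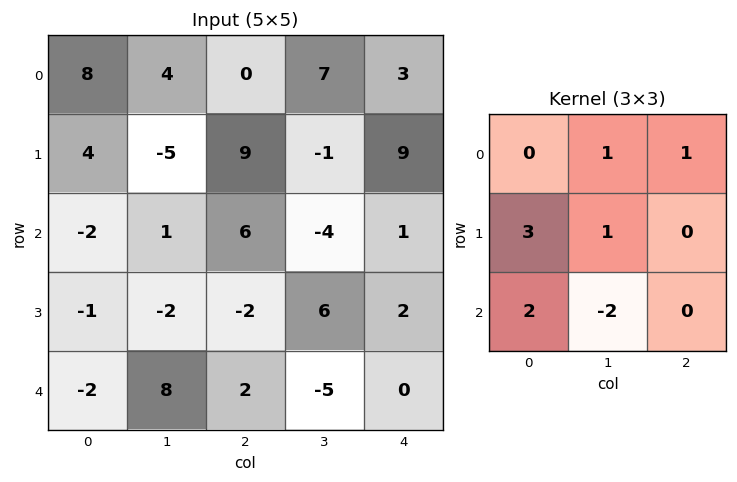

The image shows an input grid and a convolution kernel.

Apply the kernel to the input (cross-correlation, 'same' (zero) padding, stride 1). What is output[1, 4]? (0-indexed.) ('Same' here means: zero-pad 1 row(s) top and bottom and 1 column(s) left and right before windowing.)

The receptive field on the zero-padded input at this output position is [7 3 0 / -1 9 0 / -4 1 0]. Elementwise product with the kernel and sum: 3·1 + 0·1 + -1·3 + 9·1 + -4·2 + 1·-2.

-1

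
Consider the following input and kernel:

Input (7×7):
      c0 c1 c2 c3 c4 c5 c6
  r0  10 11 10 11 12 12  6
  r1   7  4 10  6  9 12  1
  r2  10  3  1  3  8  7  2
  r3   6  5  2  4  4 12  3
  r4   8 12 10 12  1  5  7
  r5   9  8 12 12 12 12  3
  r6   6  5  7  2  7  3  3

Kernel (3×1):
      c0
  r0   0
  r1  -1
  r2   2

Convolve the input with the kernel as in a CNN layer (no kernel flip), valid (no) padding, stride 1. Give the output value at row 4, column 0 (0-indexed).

The receptive field on the input at this output position is [8 / 9 / 6]. Elementwise product with the kernel and sum: 9·-1 + 6·2.

3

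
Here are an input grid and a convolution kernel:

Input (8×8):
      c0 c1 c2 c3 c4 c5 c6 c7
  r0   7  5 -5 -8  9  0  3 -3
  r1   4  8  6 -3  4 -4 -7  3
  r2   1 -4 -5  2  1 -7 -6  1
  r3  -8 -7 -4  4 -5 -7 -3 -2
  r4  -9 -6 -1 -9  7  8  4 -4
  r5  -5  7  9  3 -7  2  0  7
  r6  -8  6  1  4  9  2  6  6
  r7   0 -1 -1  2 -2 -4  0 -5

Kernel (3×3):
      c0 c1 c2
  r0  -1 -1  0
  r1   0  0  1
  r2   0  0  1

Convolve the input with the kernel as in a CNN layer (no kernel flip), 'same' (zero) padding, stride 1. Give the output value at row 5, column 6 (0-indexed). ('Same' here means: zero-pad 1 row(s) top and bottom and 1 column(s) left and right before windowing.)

1

The receptive field on the zero-padded input at this output position is [8 4 -4 / 2 0 7 / 2 6 6]. Elementwise product with the kernel and sum: 8·-1 + 4·-1 + 7·1 + 6·1.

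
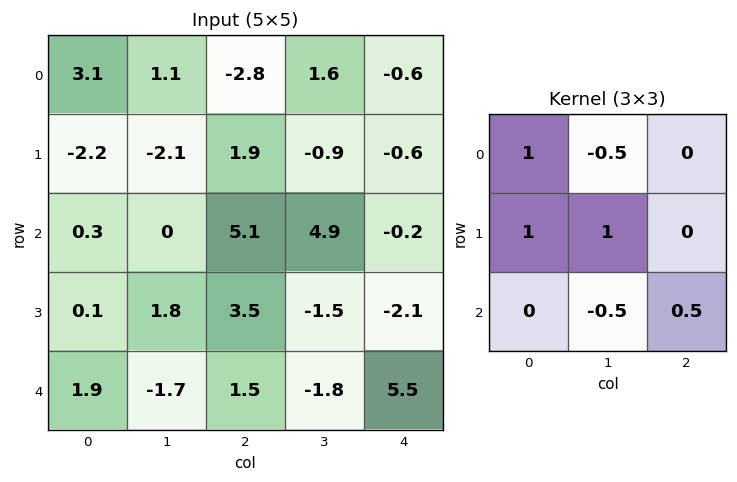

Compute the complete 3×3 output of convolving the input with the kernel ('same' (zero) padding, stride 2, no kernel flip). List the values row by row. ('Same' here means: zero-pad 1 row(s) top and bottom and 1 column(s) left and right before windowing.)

Output[0,0]: The receptive field on the zero-padded input at this output position is [0 0 0 / 0 3.1 1.1 / 0 -2.2 -2.1]. Elementwise product with the kernel and sum: 0·1 + 0·-0.5 + 0·1 + 3.1·1 + -2.2·-0.5 + -2.1·0.5.
Output[0,1]: The receptive field on the zero-padded input at this output position is [0 0 0 / 1.1 -2.8 1.6 / -2.1 1.9 -0.9]. Elementwise product with the kernel and sum: 0·1 + 0·-0.5 + 1.1·1 + -2.8·1 + 1.9·-0.5 + -0.9·0.5.

3.15 -3.1 1.3
2.25 -0.45 5.15
1.85 -0.15 3.25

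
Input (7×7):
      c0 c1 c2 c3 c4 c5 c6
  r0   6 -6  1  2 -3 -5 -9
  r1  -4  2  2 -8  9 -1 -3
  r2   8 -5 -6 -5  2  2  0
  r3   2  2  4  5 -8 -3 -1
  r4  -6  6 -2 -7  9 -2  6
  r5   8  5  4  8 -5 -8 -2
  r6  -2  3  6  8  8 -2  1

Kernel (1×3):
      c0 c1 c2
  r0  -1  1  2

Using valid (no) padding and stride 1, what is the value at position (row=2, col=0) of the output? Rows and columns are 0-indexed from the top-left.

The receptive field on the input at this output position is [8 -5 -6]. Elementwise product with the kernel and sum: 8·-1 + -5·1 + -6·2.

-25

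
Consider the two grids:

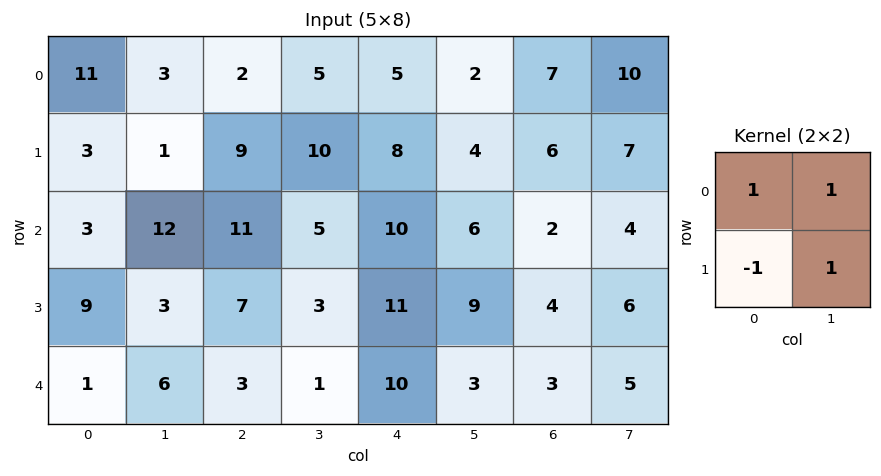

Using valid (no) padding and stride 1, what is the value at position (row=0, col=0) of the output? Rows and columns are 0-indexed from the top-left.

12

The receptive field on the input at this output position is [11 3 / 3 1]. Elementwise product with the kernel and sum: 11·1 + 3·1 + 3·-1 + 1·1.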